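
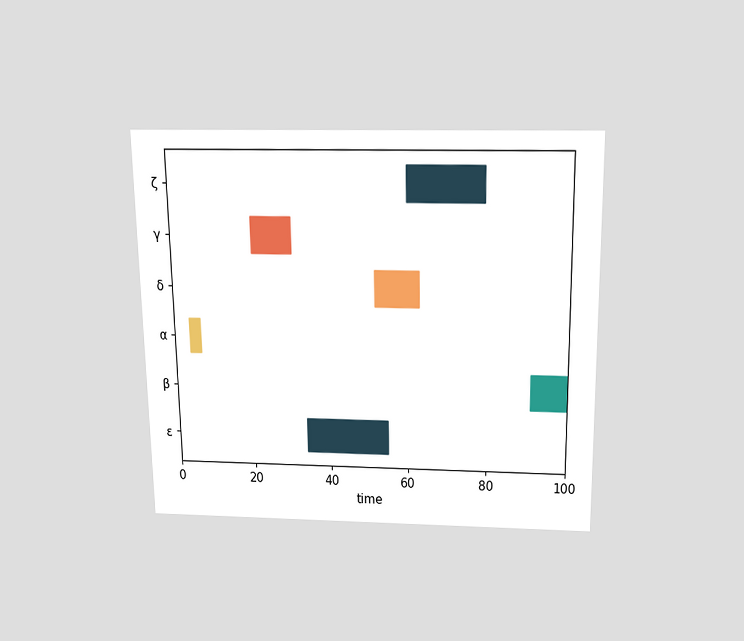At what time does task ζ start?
60

The chart is viewed slightly from above. The ζ bar begins at t=60.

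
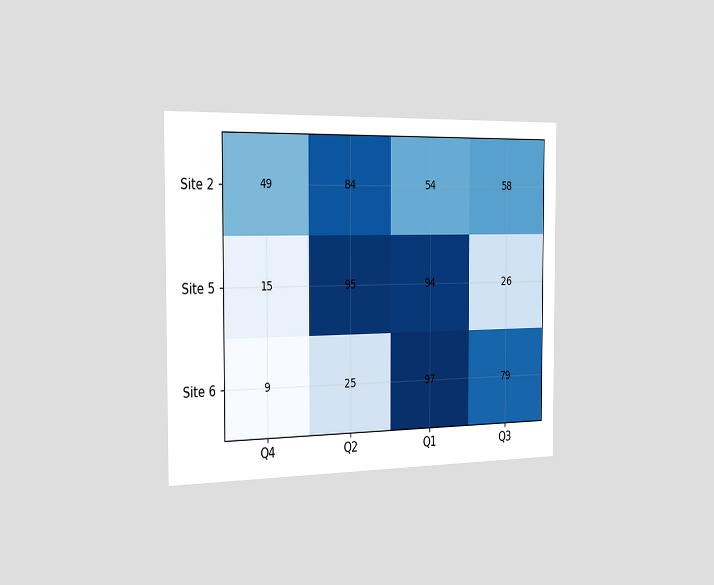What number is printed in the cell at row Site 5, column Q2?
95

The chart is viewed slightly from the left. The (Site 5, Q2) cell reads 95.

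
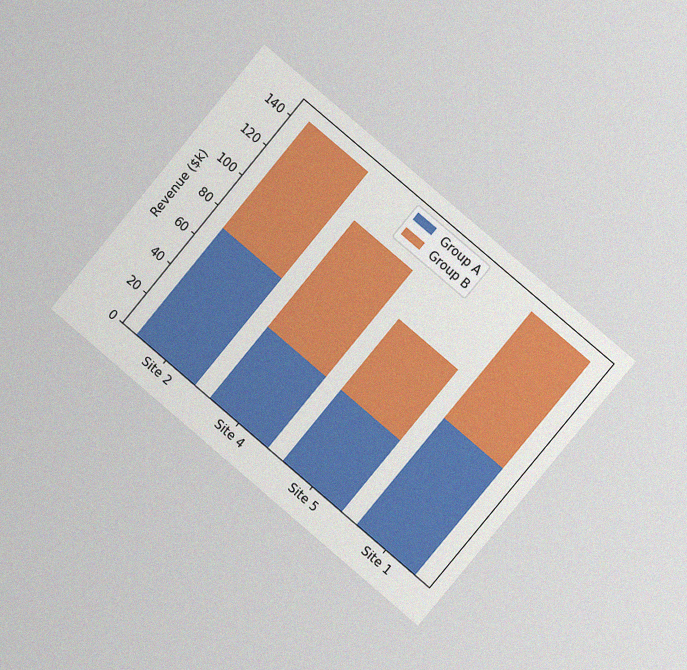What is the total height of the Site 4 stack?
$120k

The chart is tilted about 40° clockwise and viewed at a slight angle, with some photo noise. The Site 4 stack's top reaches $120k on the y-axis.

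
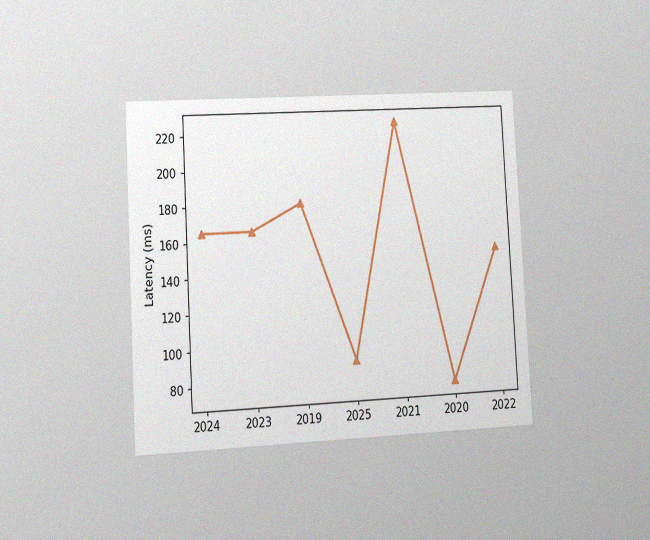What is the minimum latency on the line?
75ms

The chart is tilted about 3° counter-clockwise and viewed at a slight angle, with some photo noise. The lowest point is at 2020, and reading across to the y-axis gives 75ms.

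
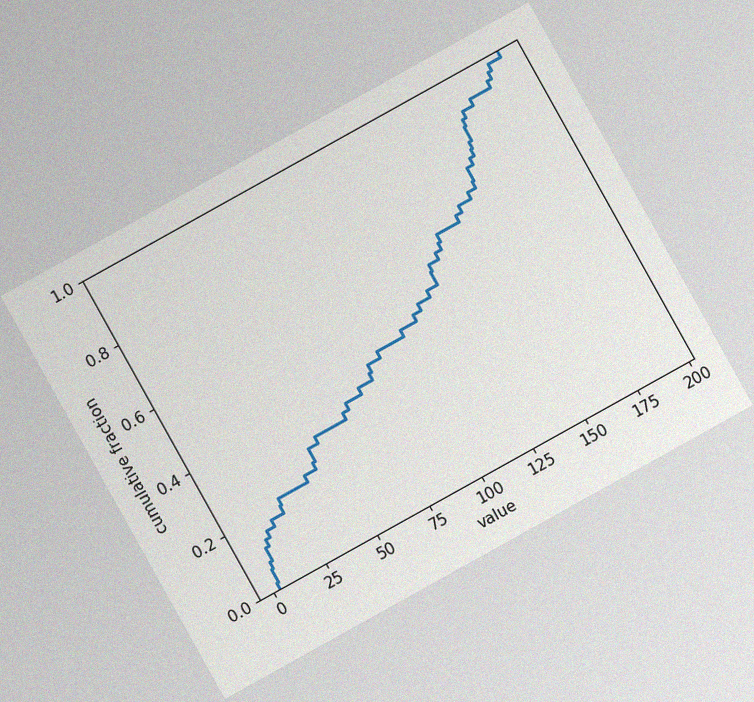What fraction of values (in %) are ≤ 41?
26%

The chart is tilted about 29° counter-clockwise, with some photo noise. At x=41 the ECDF step is at 26%.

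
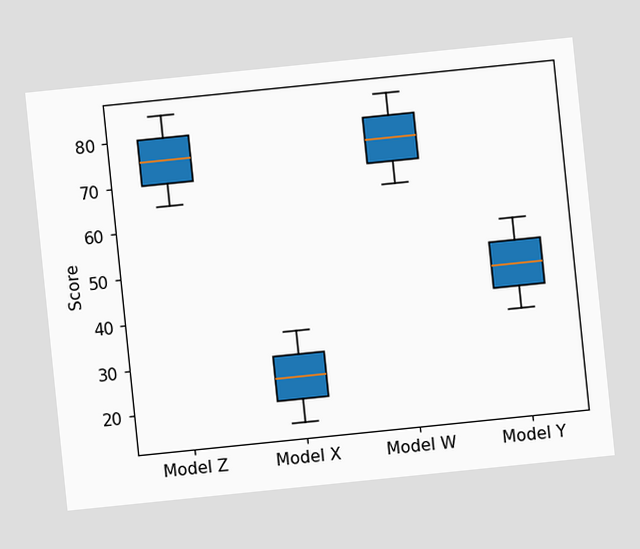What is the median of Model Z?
75

The chart is tilted about 6° counter-clockwise. The median line in the Model Z box sits at 75.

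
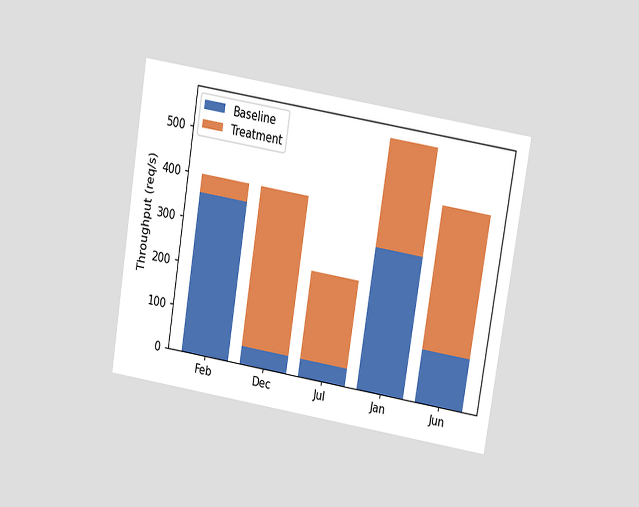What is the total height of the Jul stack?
240req/s

The chart is tilted about 9° clockwise and viewed slightly from above. The Jul stack's top reaches 240req/s on the y-axis.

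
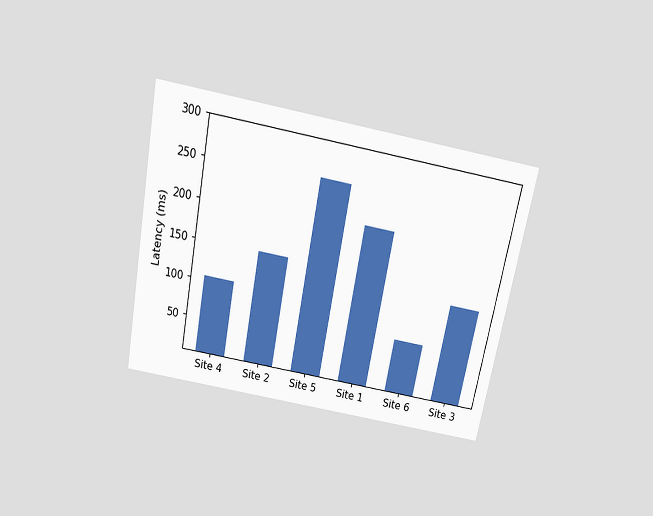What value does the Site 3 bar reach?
135ms

The chart is tilted about 11° clockwise and viewed slightly from above. Reading along the chart's y-axis, the Site 3 bar reaches 135ms.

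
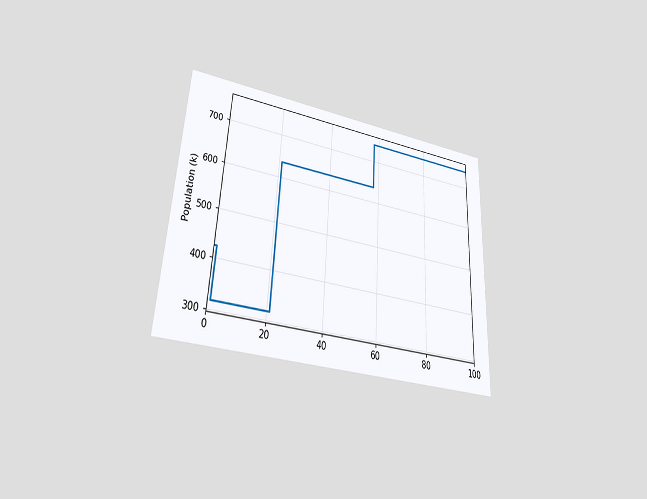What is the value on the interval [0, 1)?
424k

The chart is tilted about 3° clockwise and viewed at a slight angle. On [0, 1) the step sits at 424k.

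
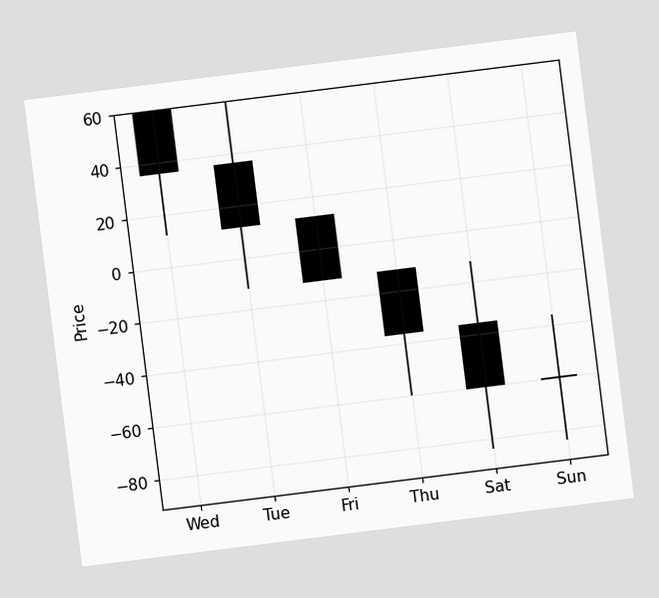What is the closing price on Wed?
The chart is tilted about 7° counter-clockwise. The Wed candle closes at 36.

36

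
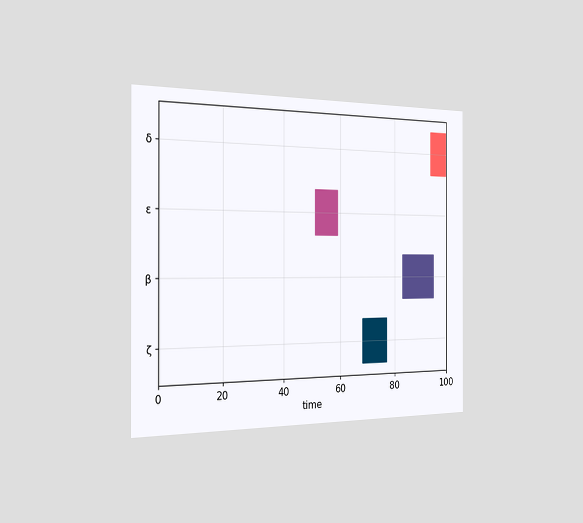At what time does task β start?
The chart is viewed slightly from the left. The β bar begins at t=83.

83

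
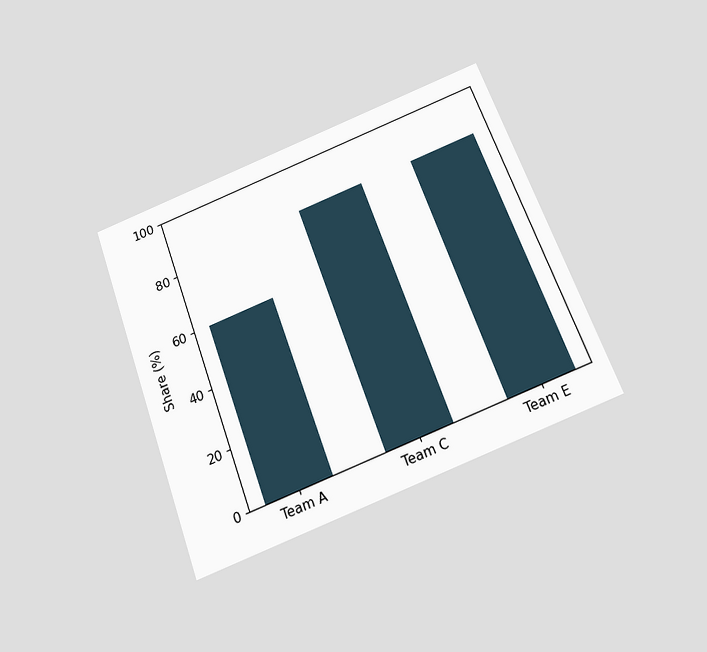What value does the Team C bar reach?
The chart is tilted about 20° counter-clockwise and viewed slightly from below. Reading along the chart's y-axis, the Team C bar reaches 84%.

84%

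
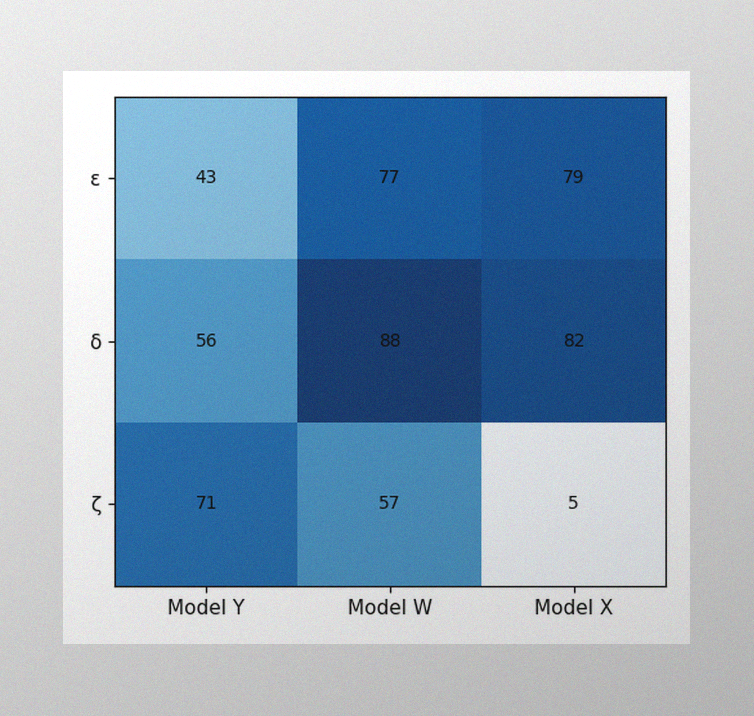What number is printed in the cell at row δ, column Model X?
The image has some photo noise and uneven lighting. The (δ, Model X) cell reads 82.

82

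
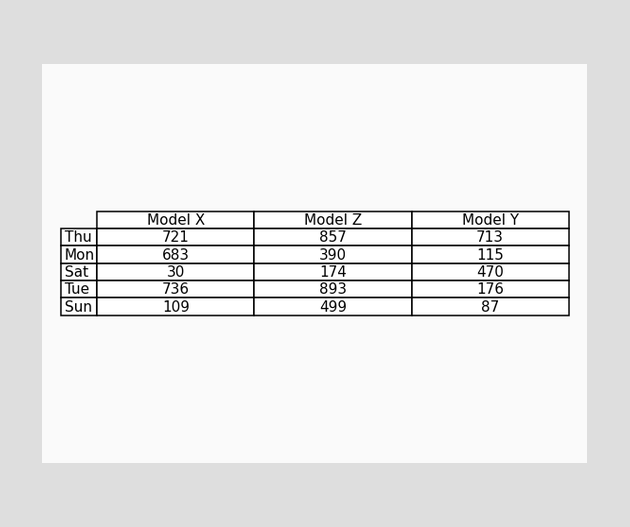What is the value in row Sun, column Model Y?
The (Sun, Model Y) cell reads 87.

87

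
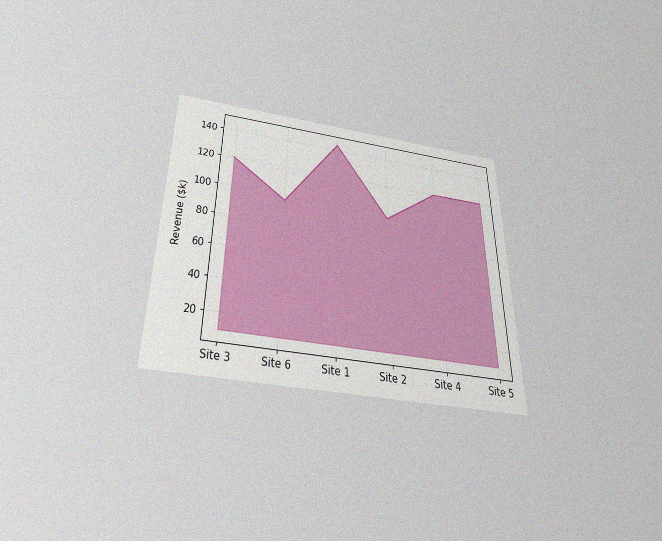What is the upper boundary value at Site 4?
$120k

The chart is viewed slightly from below, with some photo noise. At Site 4 the upper boundary is at $120k.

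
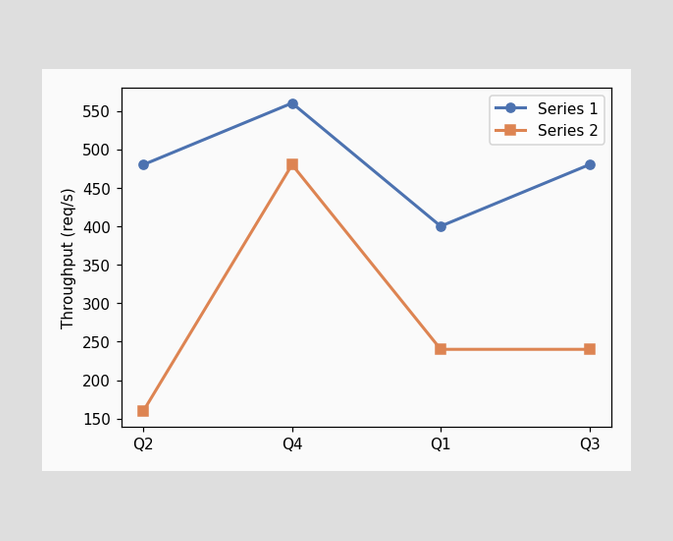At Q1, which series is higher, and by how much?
Series 1, by 160req/s

At Q1, Series 1 sits above the other line by 160req/s.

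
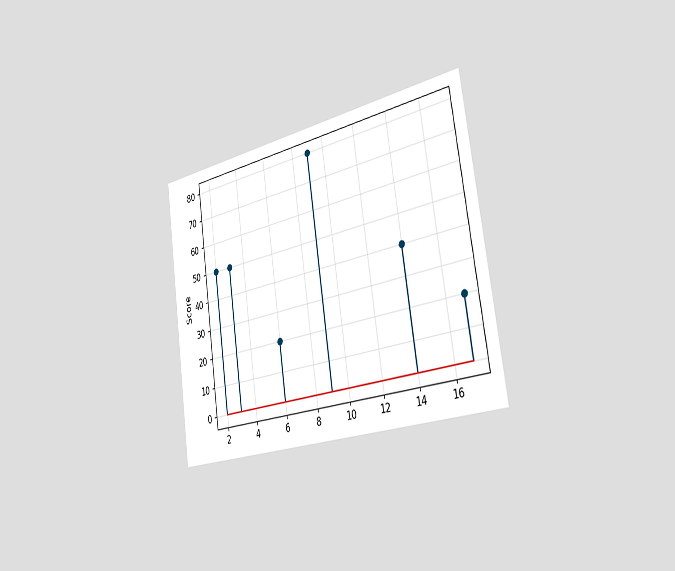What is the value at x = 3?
50

The chart is tilted about 8° counter-clockwise and viewed slightly from the right. The stem at x=3 reaches 50.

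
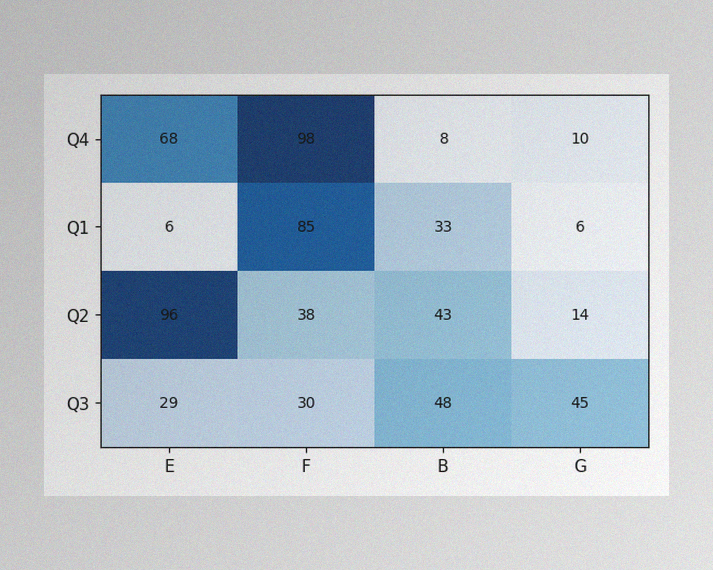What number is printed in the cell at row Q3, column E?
The image has some photo noise and uneven lighting. The (Q3, E) cell reads 29.

29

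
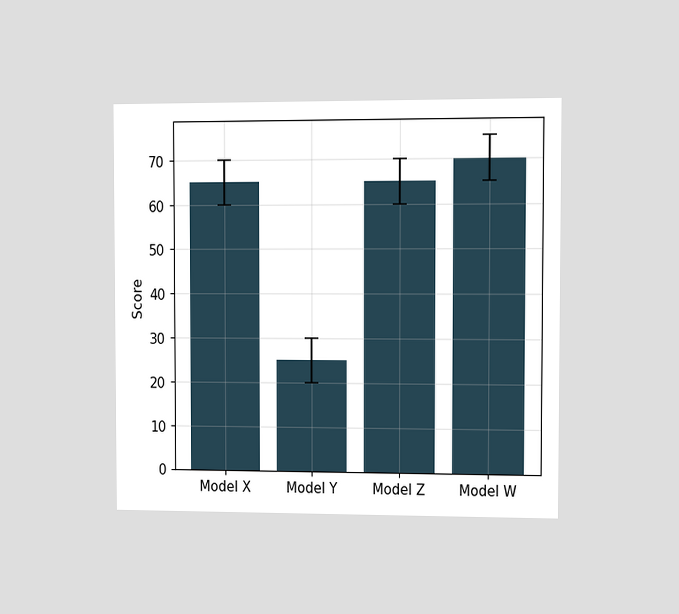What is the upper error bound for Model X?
70

The chart is viewed at a slight angle. The Model X bar's upper whisker reaches 70.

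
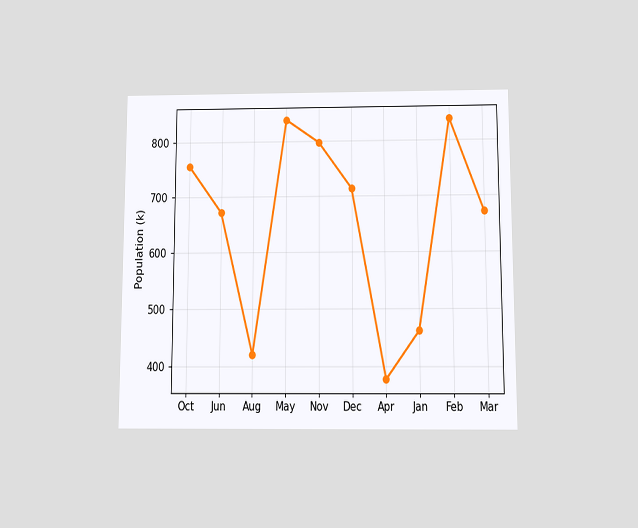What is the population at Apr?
The chart is viewed slightly from below. At Apr, the line is at 378k.

378k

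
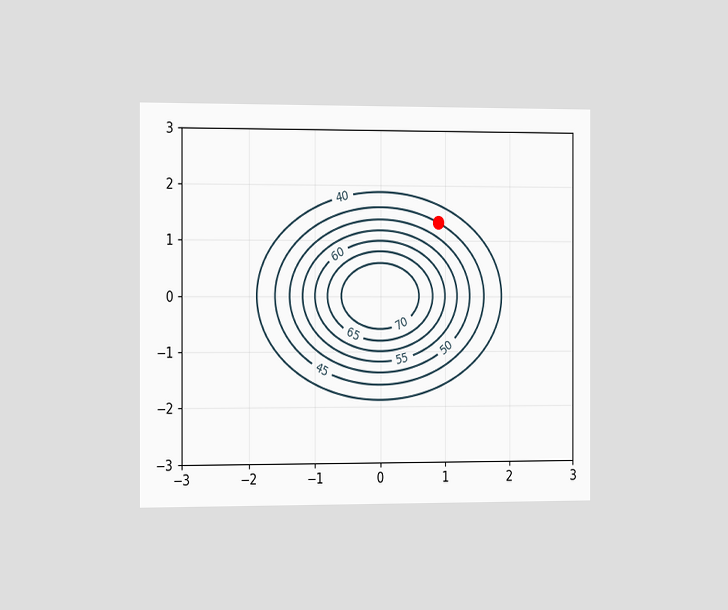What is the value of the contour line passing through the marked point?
The chart is viewed slightly from the left. The marked point sits on the contour labelled 45.

45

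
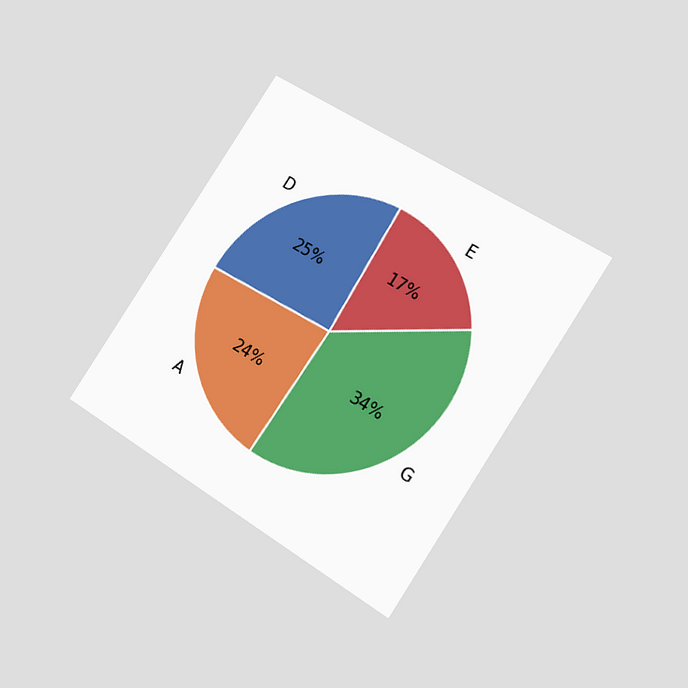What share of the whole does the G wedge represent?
34%

The chart is tilted about 33° clockwise and viewed at a slight angle. The G slice takes up 34% of the pie.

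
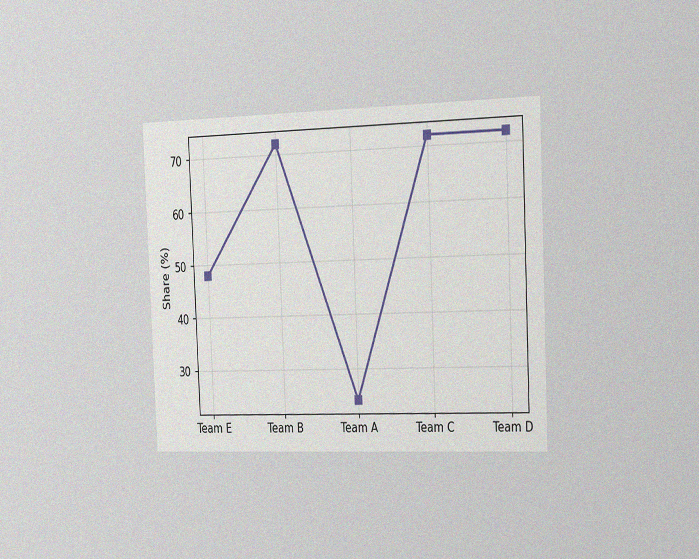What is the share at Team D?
The chart is tilted about 2° counter-clockwise and viewed slightly from the right, with some photo noise. At Team D, the line is at 72%.

72%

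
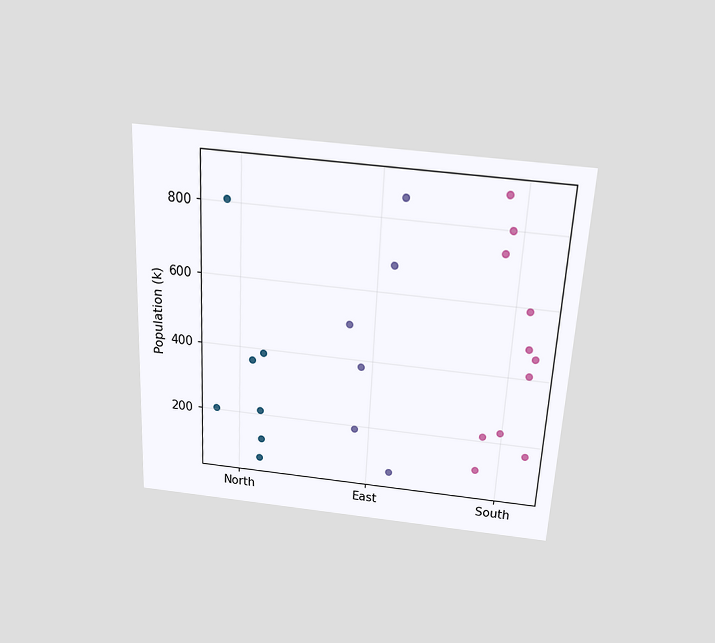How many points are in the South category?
The chart is tilted about 3° clockwise and viewed slightly from above. Counting the markers in the South column gives 11.

11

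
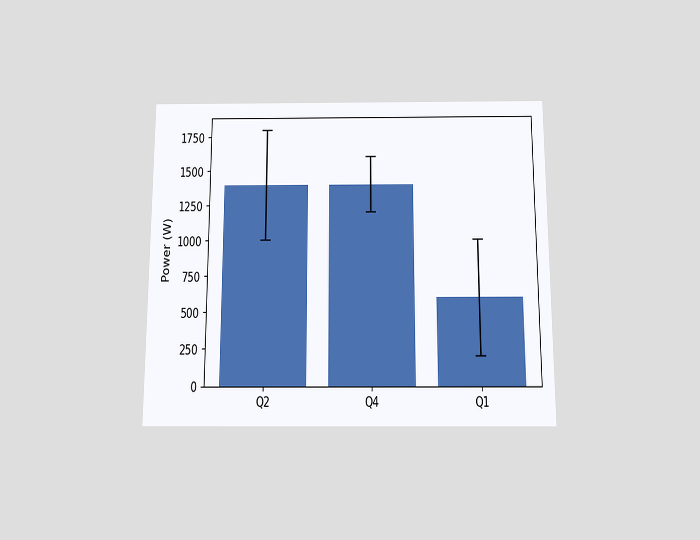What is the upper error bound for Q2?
The chart is viewed slightly from below. The Q2 bar's upper whisker reaches 1800W.

1800W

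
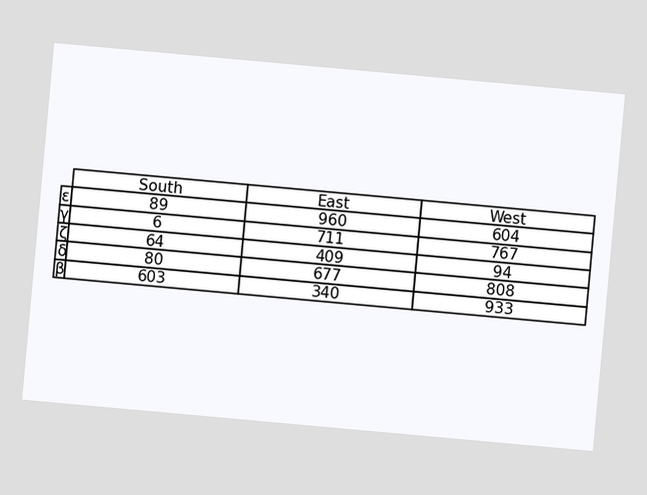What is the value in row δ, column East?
677

The chart is tilted about 5° clockwise. The (δ, East) cell reads 677.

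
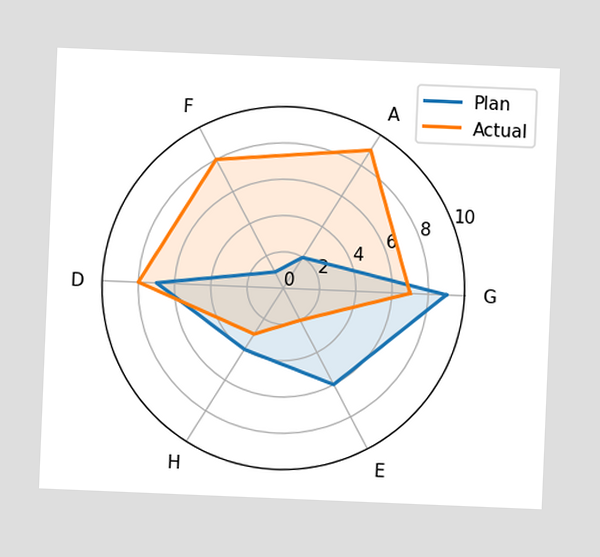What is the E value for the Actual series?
2

The chart is tilted about 2° clockwise. On the E axis, Actual reaches 2.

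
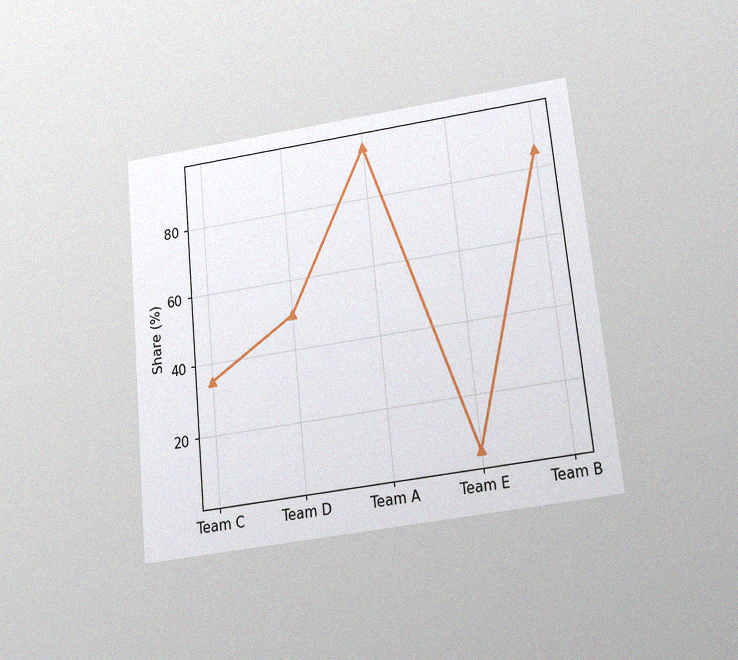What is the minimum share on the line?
5%

The chart is tilted about 6° counter-clockwise and viewed slightly from below, with some photo noise. The lowest point is at Team E, and reading across to the y-axis gives 5%.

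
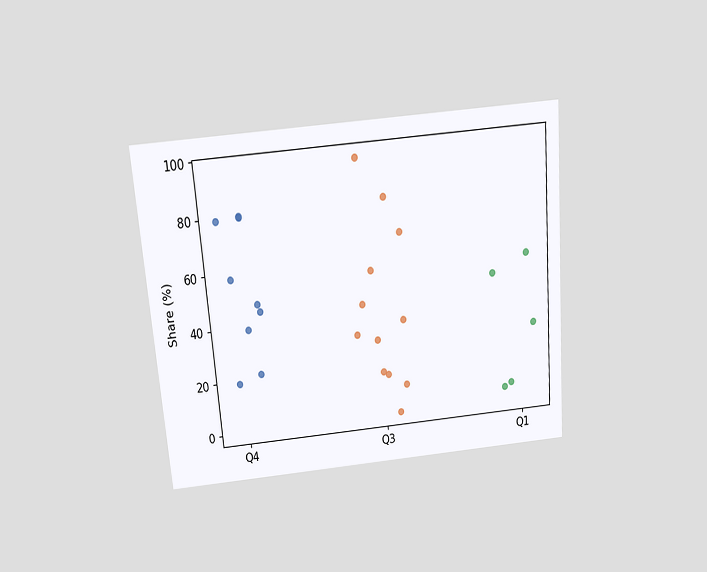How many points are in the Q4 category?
The chart is tilted about 5° counter-clockwise and viewed slightly from above. Counting the markers in the Q4 column gives 9.

9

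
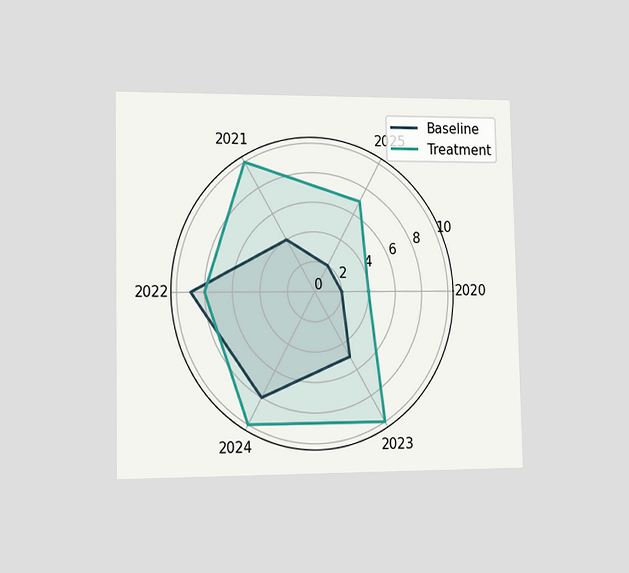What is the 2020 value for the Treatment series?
4

The chart is viewed slightly from the left. On the 2020 axis, Treatment reaches 4.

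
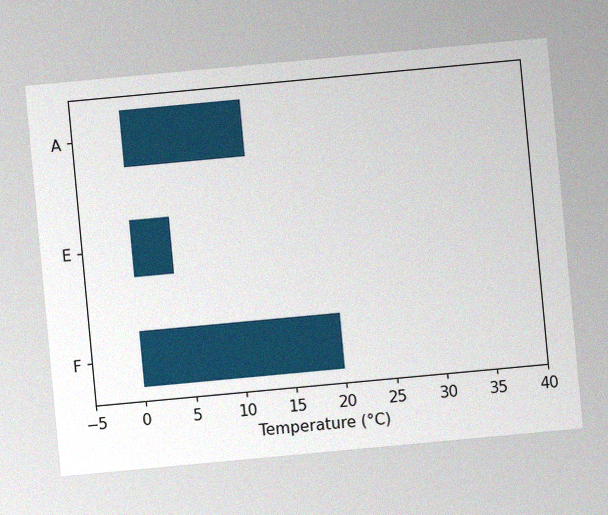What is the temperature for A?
The chart is tilted about 5° counter-clockwise, with some photo noise. Reading along the chart's x-axis, the A bar reaches 12°C.

12°C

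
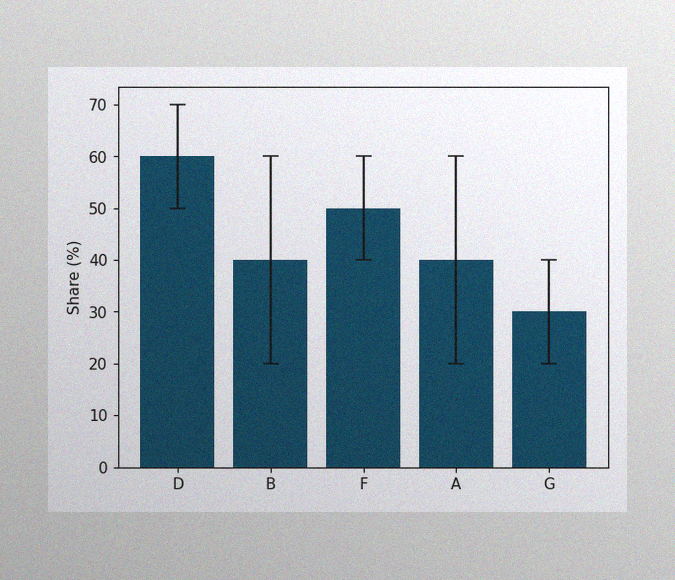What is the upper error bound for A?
The image has some photo noise and uneven lighting. The A bar's upper whisker reaches 60%.

60%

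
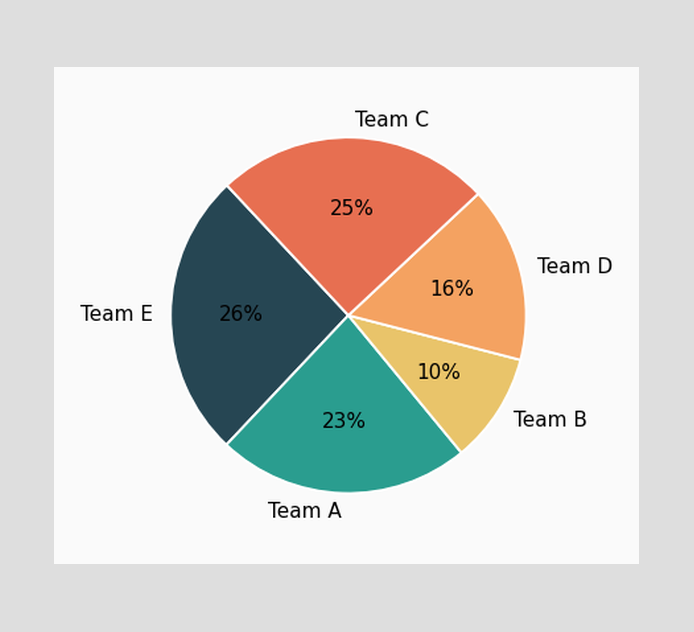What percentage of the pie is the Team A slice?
The Team A slice takes up 23% of the pie.

23%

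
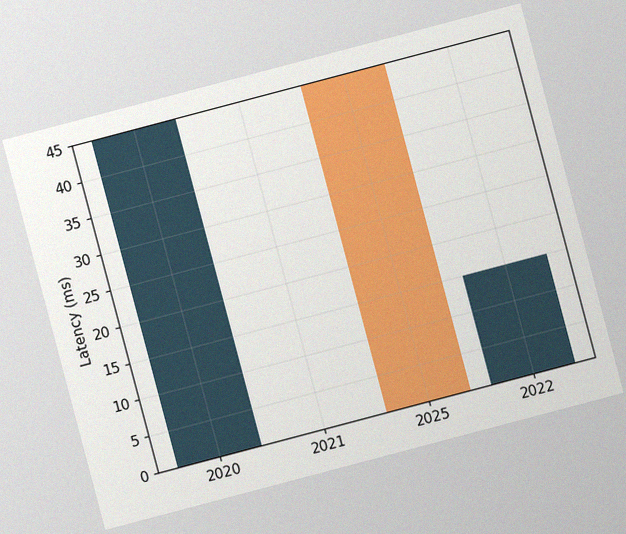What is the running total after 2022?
The chart is tilted about 15° counter-clockwise, with some photo noise. After 2022 the running total reaches 15ms.

15ms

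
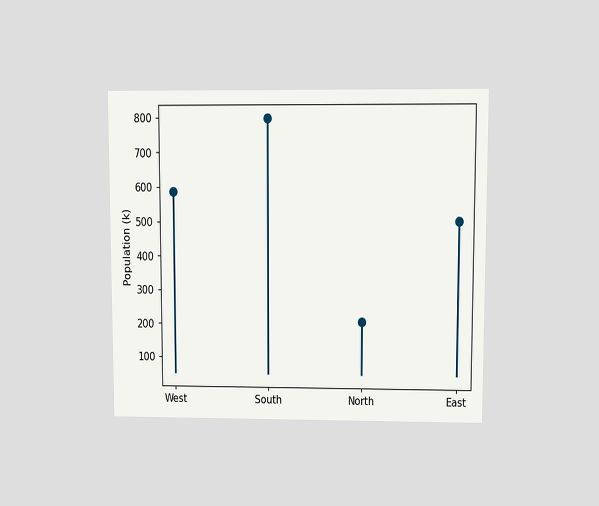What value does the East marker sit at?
The chart is viewed at a slight angle. The East marker sits at 504k.

504k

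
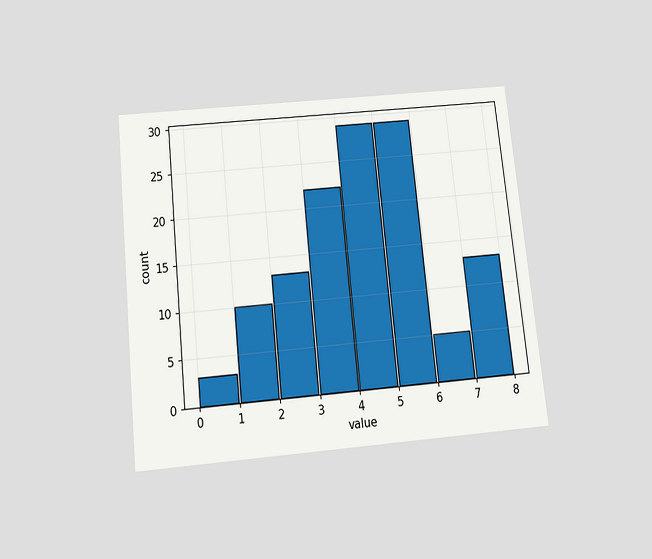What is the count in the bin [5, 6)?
29

The chart is tilted about 6° counter-clockwise and viewed slightly from below. The [5, 6) bin has height 29.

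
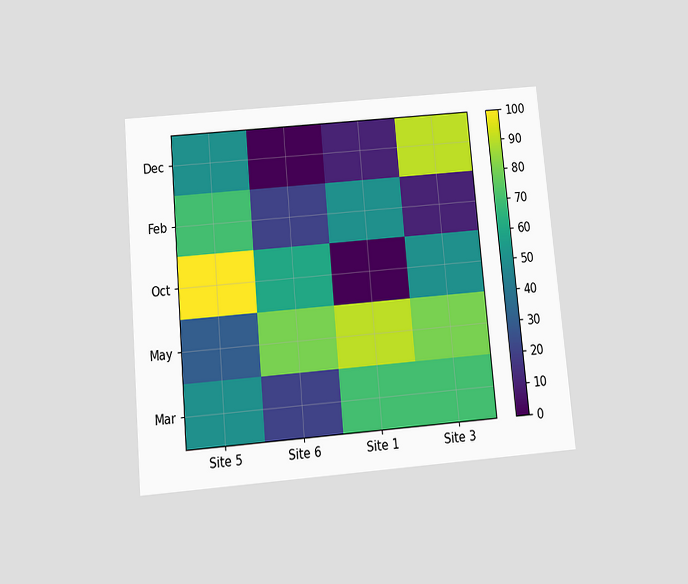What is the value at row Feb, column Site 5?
The chart is tilted about 5° counter-clockwise and viewed slightly from below. Matching cell (Feb, Site 5) against the colorbar gives 70.

70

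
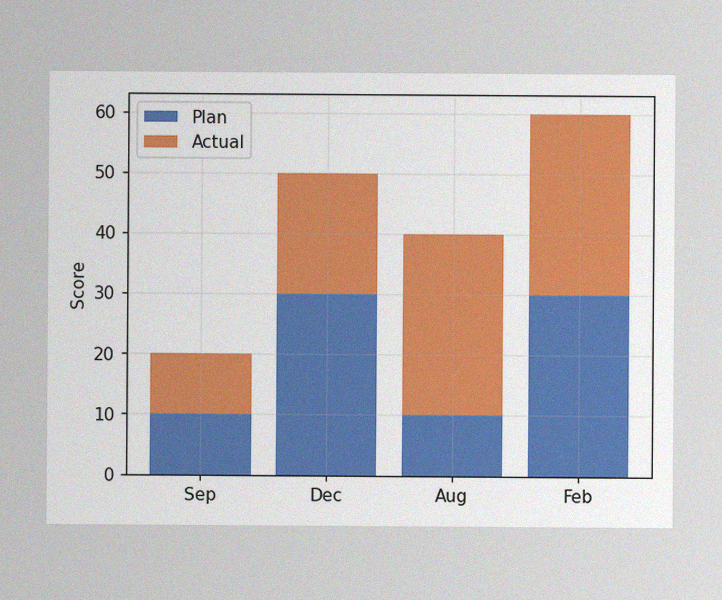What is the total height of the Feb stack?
60

The image has some photo noise and uneven lighting. The Feb stack's top reaches 60 on the y-axis.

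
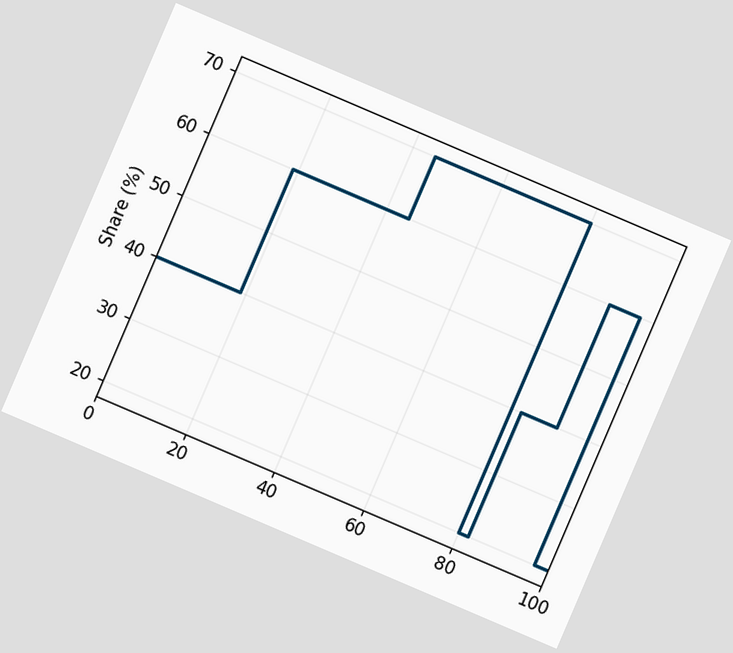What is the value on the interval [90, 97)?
The chart is tilted about 23° clockwise. On [90, 97) the step sits at 60%.

60%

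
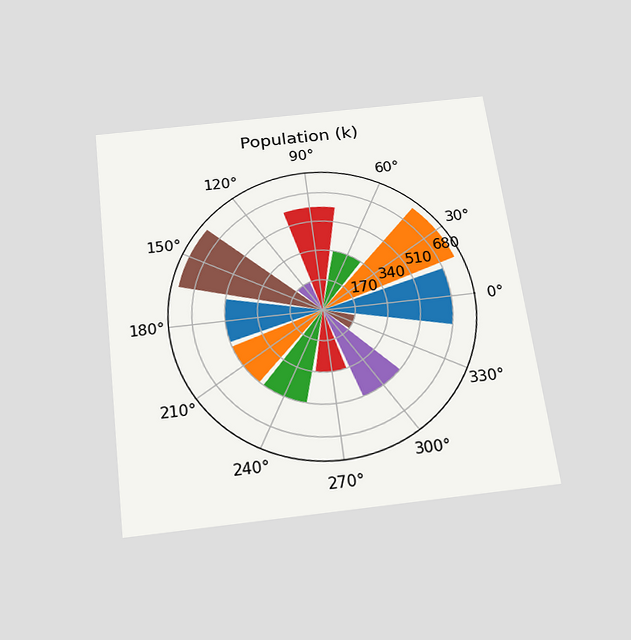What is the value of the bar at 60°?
340k

The chart is tilted about 7° counter-clockwise and viewed slightly from below. The bar at 60° reaches 340k on the radial axis.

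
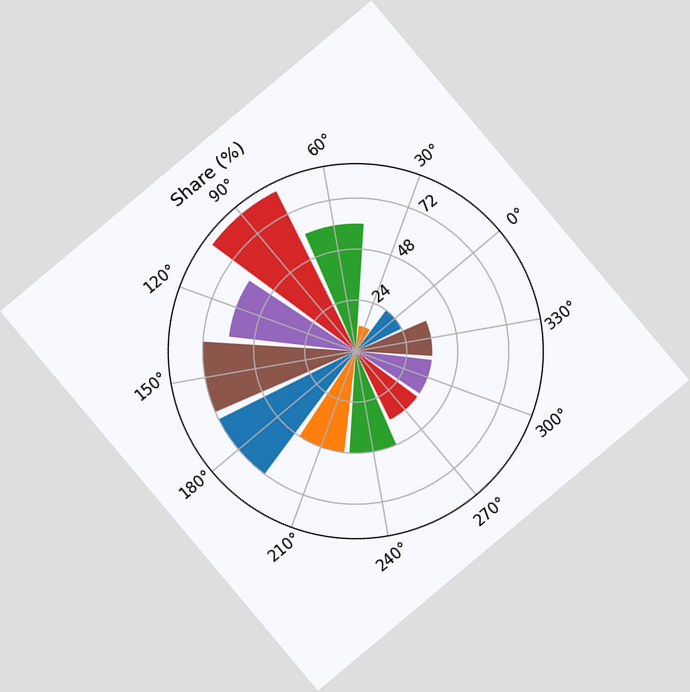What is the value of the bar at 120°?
The chart is tilted about 40° counter-clockwise. The bar at 120° reaches 60% on the radial axis.

60%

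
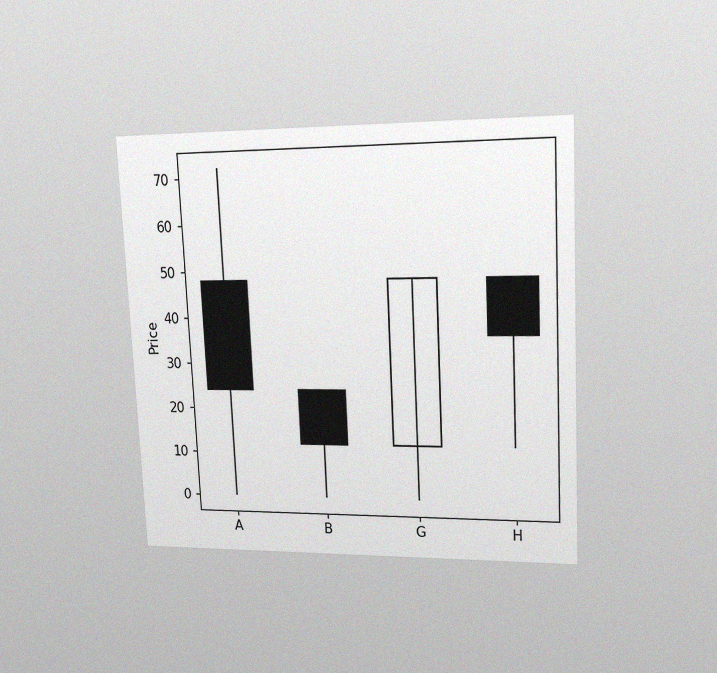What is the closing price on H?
36

The chart is tilted about 3° counter-clockwise and viewed at a slight angle, with some photo noise. The H candle closes at 36.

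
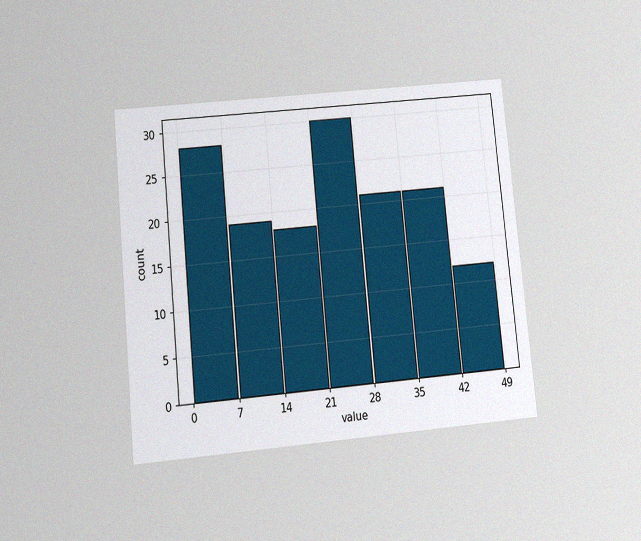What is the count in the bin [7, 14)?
The chart is tilted about 5° counter-clockwise and viewed slightly from below, with some photo noise. The [7, 14) bin has height 19.

19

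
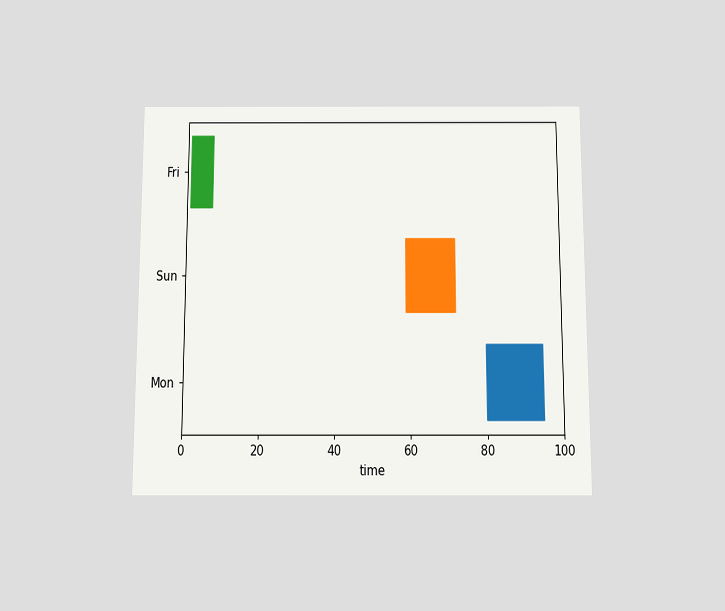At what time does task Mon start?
The chart is viewed slightly from below. The Mon bar begins at t=80.

80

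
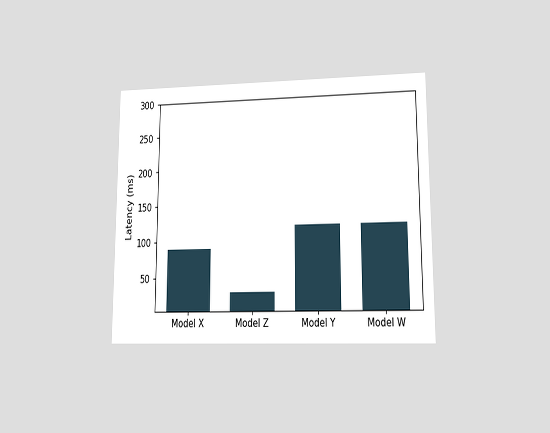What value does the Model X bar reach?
90ms

The chart is viewed at a slight angle. Reading along the chart's y-axis, the Model X bar reaches 90ms.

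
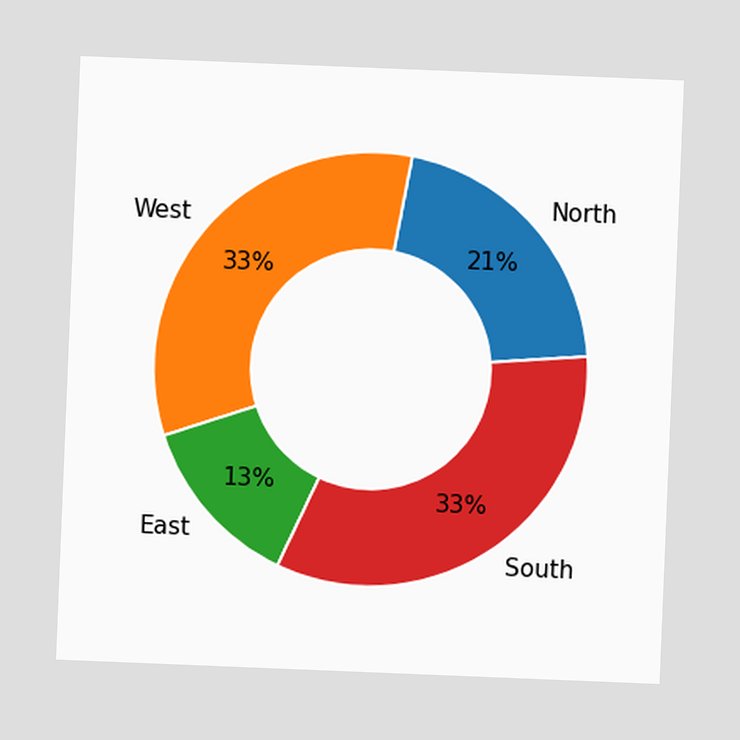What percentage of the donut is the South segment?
The chart is tilted about 2° clockwise. The South segment takes up 33% of the ring.

33%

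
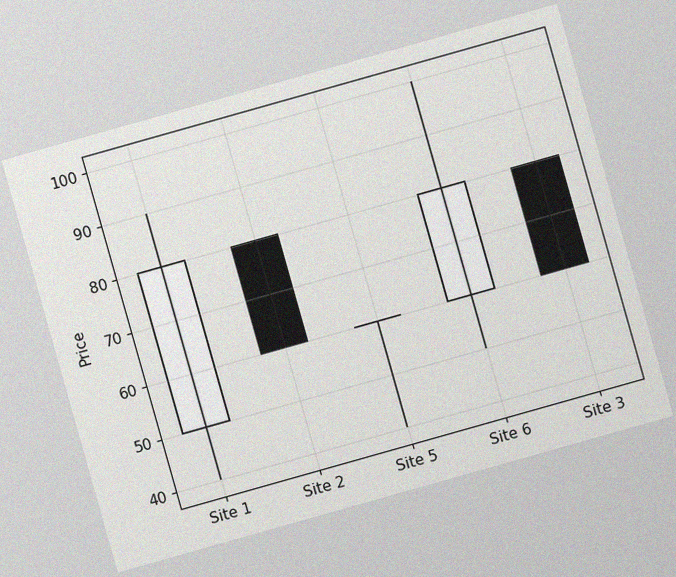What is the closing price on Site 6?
80

The chart is tilted about 16° counter-clockwise, with some photo noise. The Site 6 candle closes at 80.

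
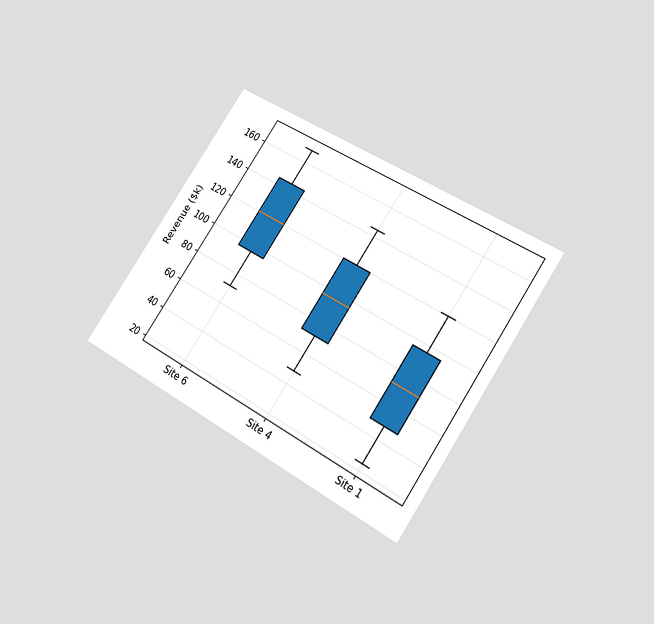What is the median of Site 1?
The chart is tilted about 34° clockwise and viewed slightly from below. The median line in the Site 1 box sits at $72k.

$72k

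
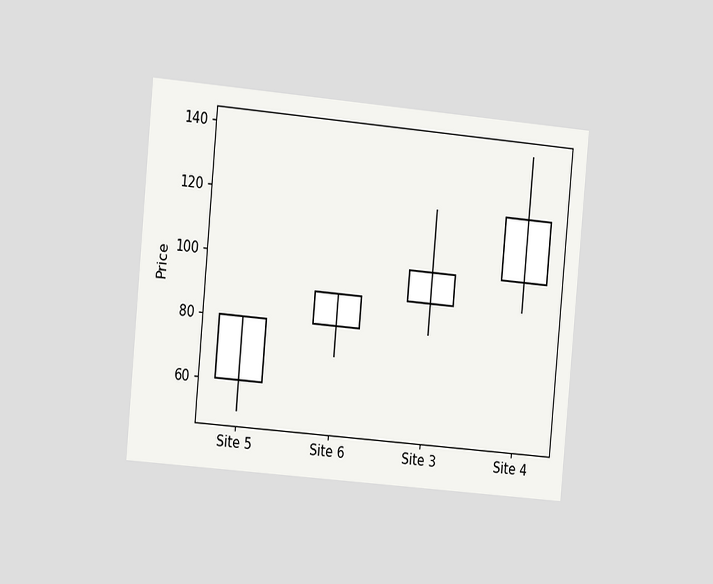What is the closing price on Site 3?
100

The chart is tilted about 5° clockwise and viewed slightly from the left. The Site 3 candle closes at 100.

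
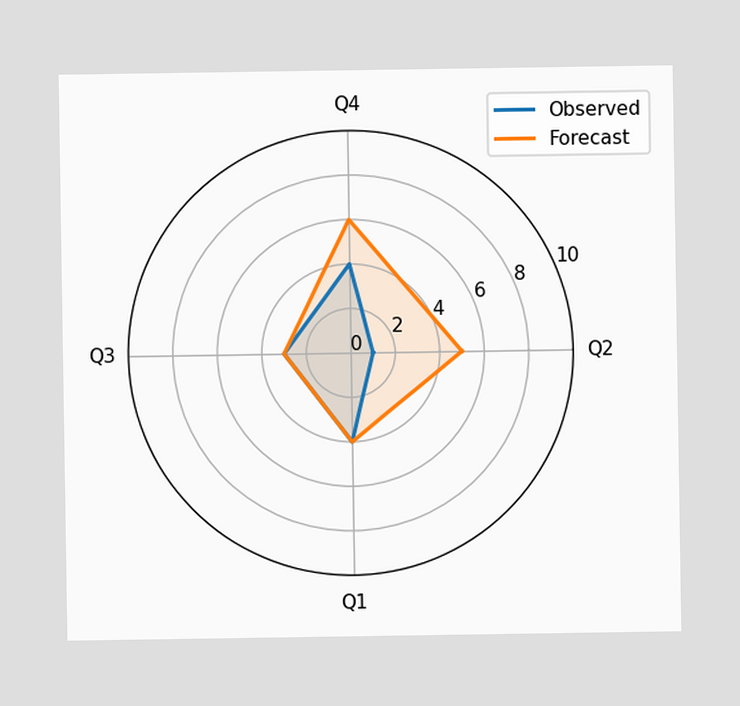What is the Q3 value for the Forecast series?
3

On the Q3 axis, Forecast reaches 3.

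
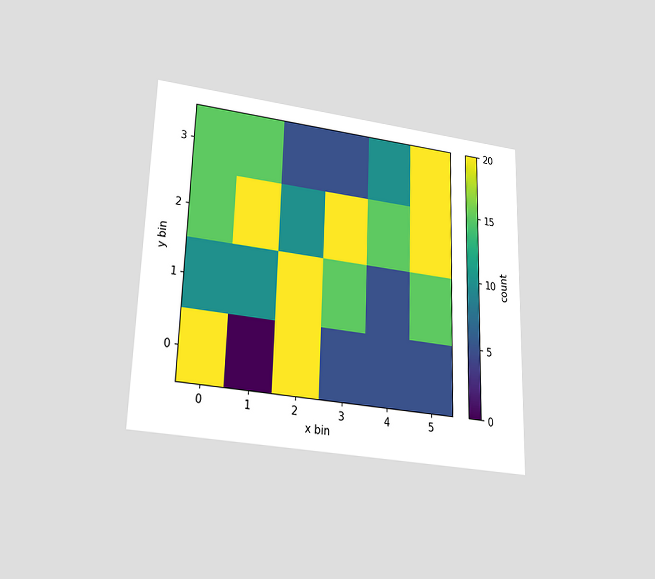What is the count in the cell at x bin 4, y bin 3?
10

The chart is viewed slightly from below. Matching the cell (4, 3) against the colorbar gives 10.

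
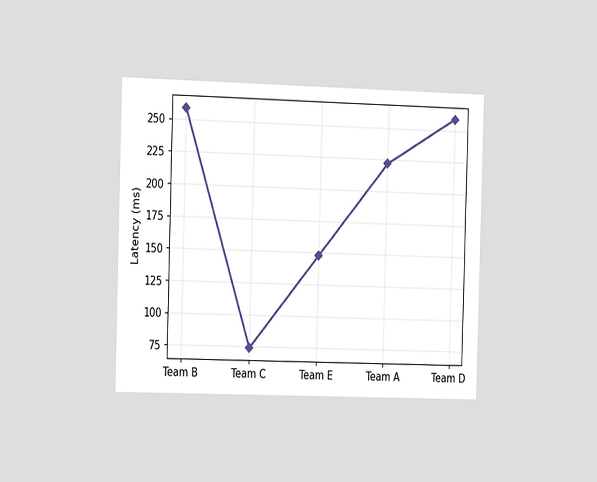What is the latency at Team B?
The chart is viewed slightly from the left. At Team B, the line is at 259ms.

259ms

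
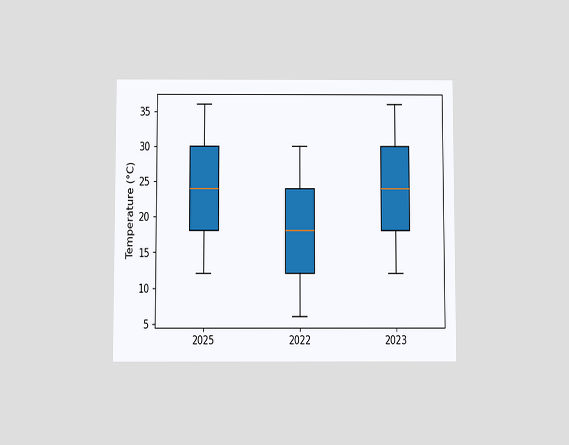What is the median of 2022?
The chart is viewed slightly from below. The median line in the 2022 box sits at 18°C.

18°C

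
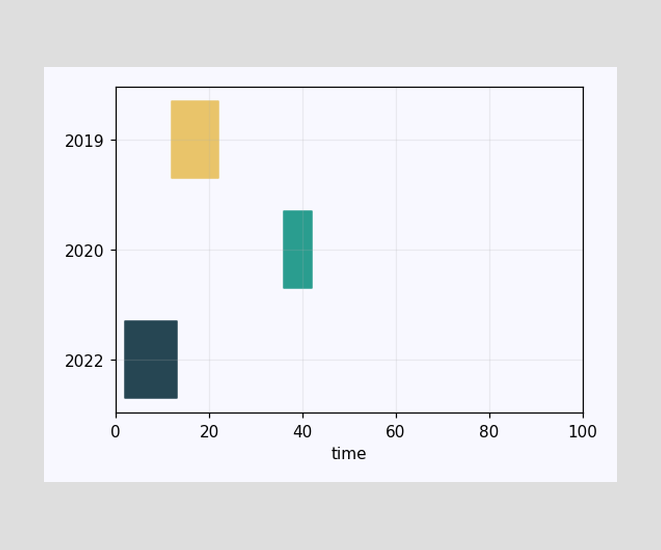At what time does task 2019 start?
12

The 2019 bar begins at t=12.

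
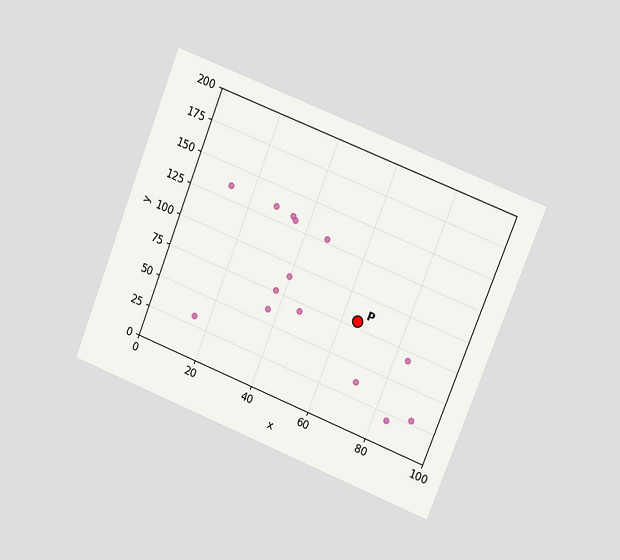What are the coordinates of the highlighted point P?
(65, 80)

The chart is tilted about 22° clockwise and viewed at a slight angle. Following the gridlines from P to each axis, P sits at (65, 80).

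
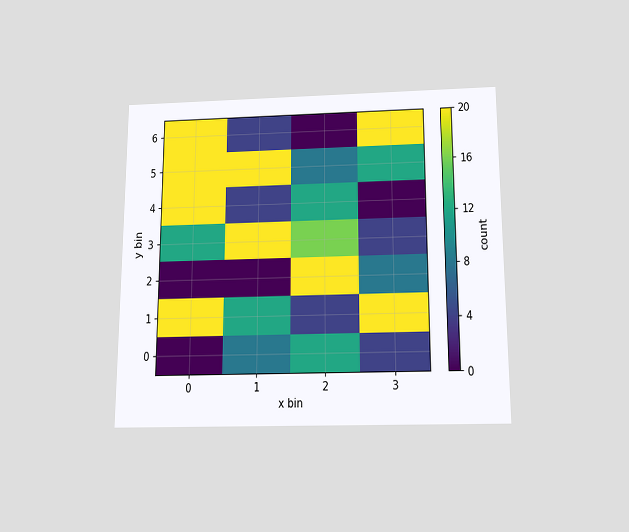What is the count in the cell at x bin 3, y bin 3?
4

The chart is viewed slightly from below. Matching the cell (3, 3) against the colorbar gives 4.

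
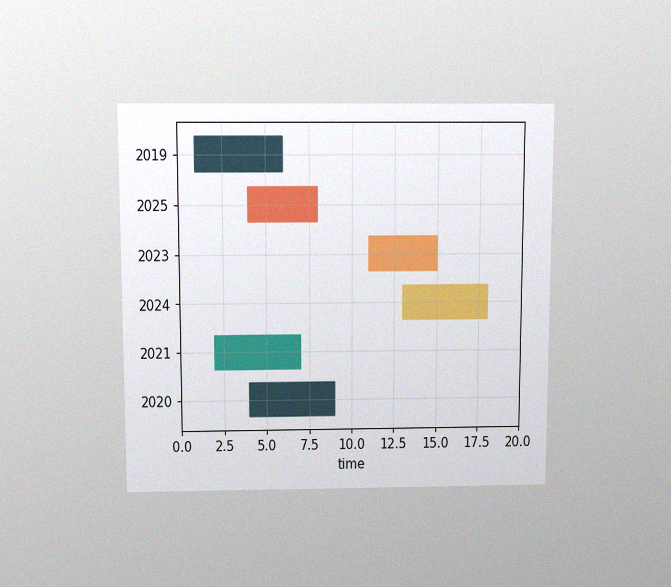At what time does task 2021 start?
2

The chart is viewed slightly from above, with some photo noise. The 2021 bar begins at t=2.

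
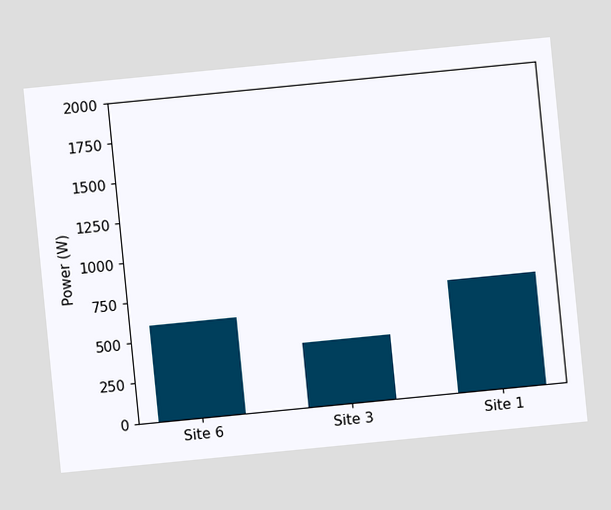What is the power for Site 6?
600W

The chart is tilted about 6° counter-clockwise. Reading along the chart's y-axis, the Site 6 bar reaches 600W.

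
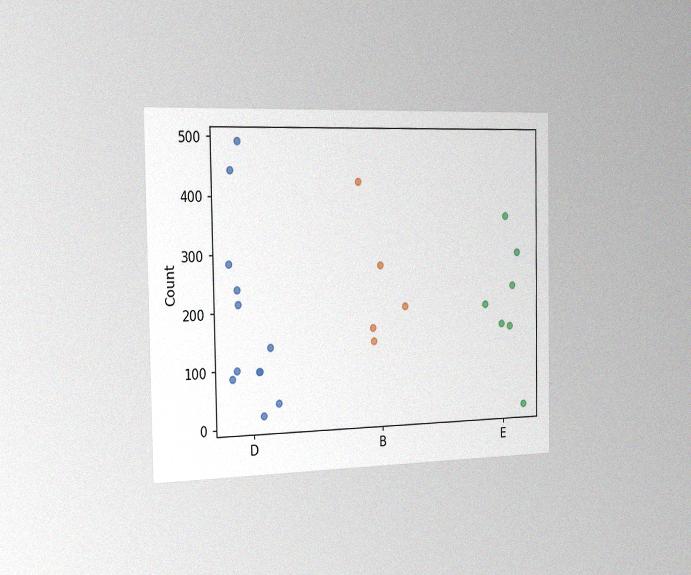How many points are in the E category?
7

The chart is viewed slightly from the left, with some photo noise. Counting the markers in the E column gives 7.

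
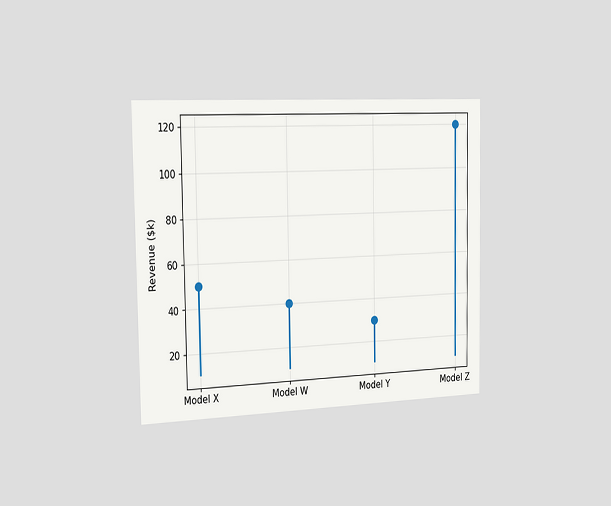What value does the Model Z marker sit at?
$120k

The chart is viewed slightly from the left. The Model Z marker sits at $120k.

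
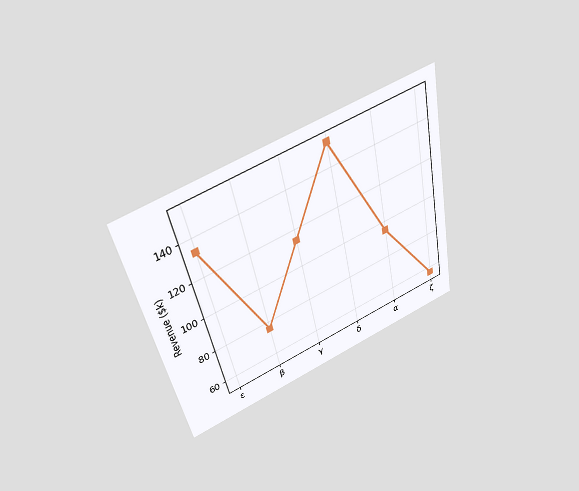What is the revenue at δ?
The chart is tilted about 12° counter-clockwise and viewed slightly from above. At δ, the line is at $152k.

$152k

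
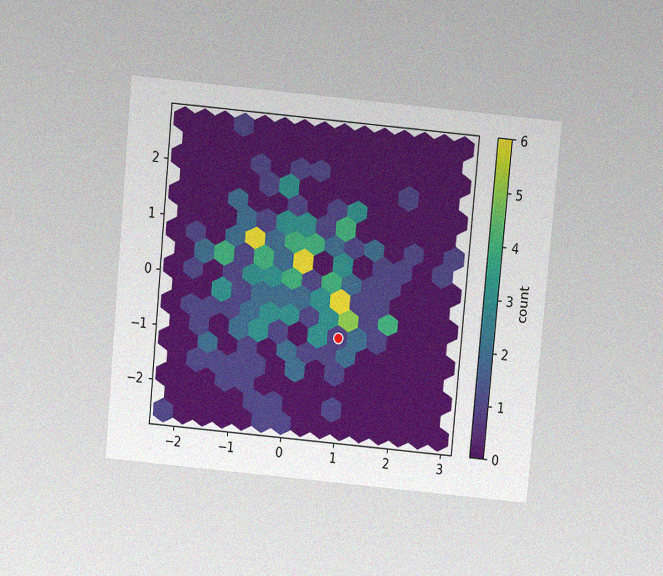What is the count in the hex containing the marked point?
1

The chart is tilted about 5° clockwise and viewed slightly from above, with some photo noise. The marked hex reads 1 on the colorbar.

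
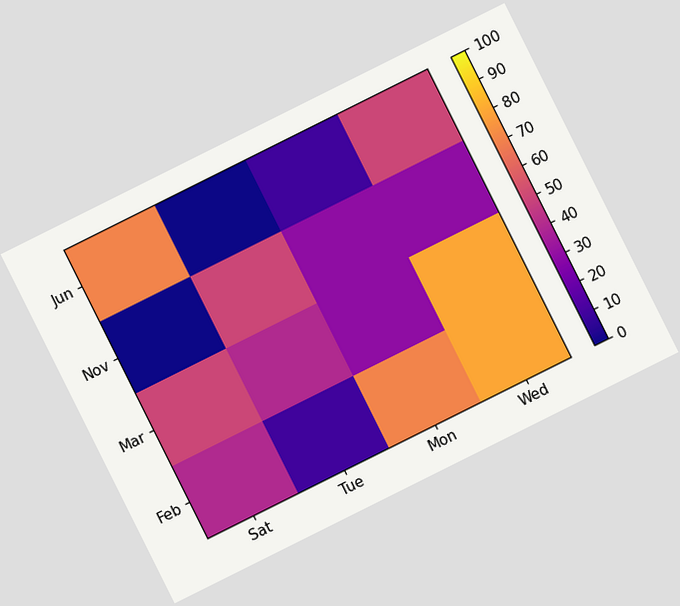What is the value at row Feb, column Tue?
10

The chart is tilted about 27° counter-clockwise. Matching cell (Feb, Tue) against the colorbar gives 10.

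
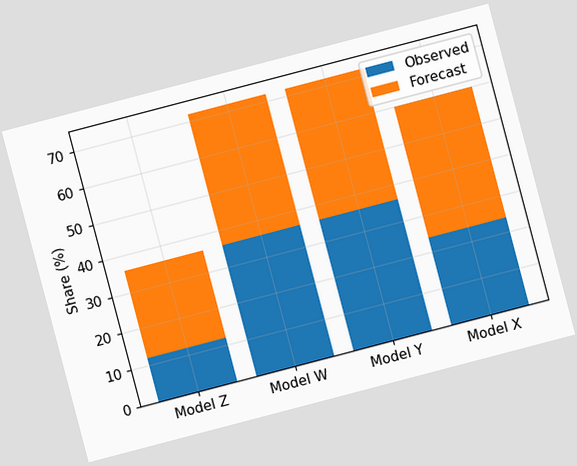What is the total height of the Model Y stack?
The chart is tilted about 15° counter-clockwise. The Model Y stack's top reaches 72% on the y-axis.

72%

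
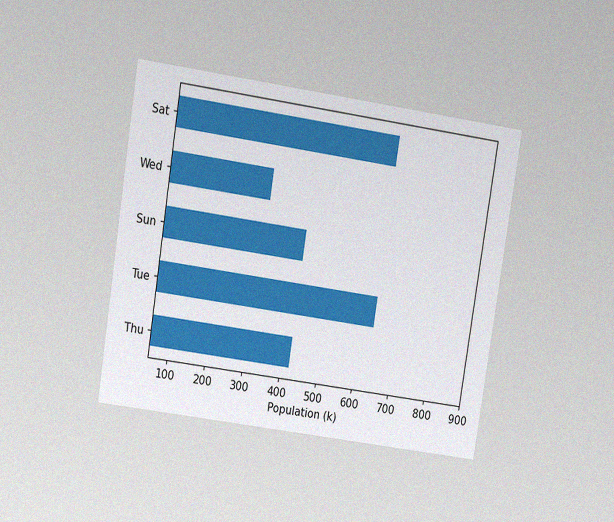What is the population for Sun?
The chart is tilted about 9° clockwise and viewed at a slight angle, with some photo noise. Reading along the chart's x-axis, the Sun bar reaches 424k.

424k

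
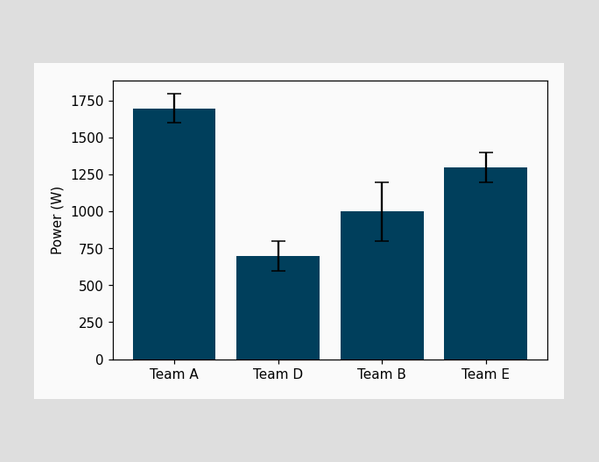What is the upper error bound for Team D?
800W

The Team D bar's upper whisker reaches 800W.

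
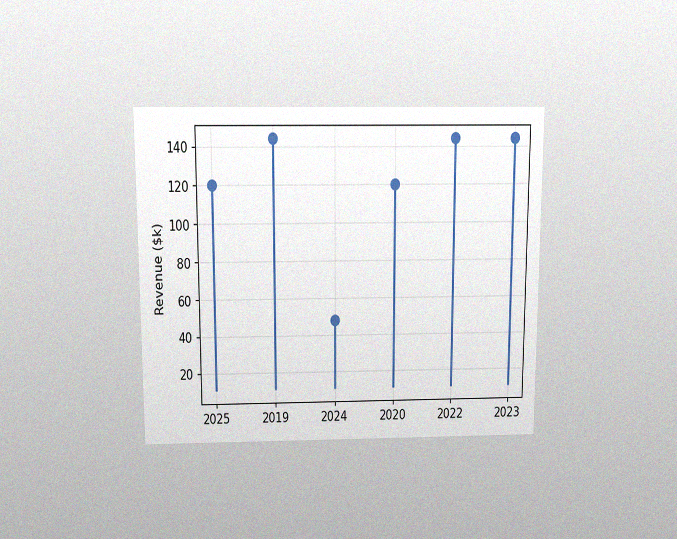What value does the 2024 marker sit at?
$48k

The chart is viewed slightly from above, with some photo noise. The 2024 marker sits at $48k.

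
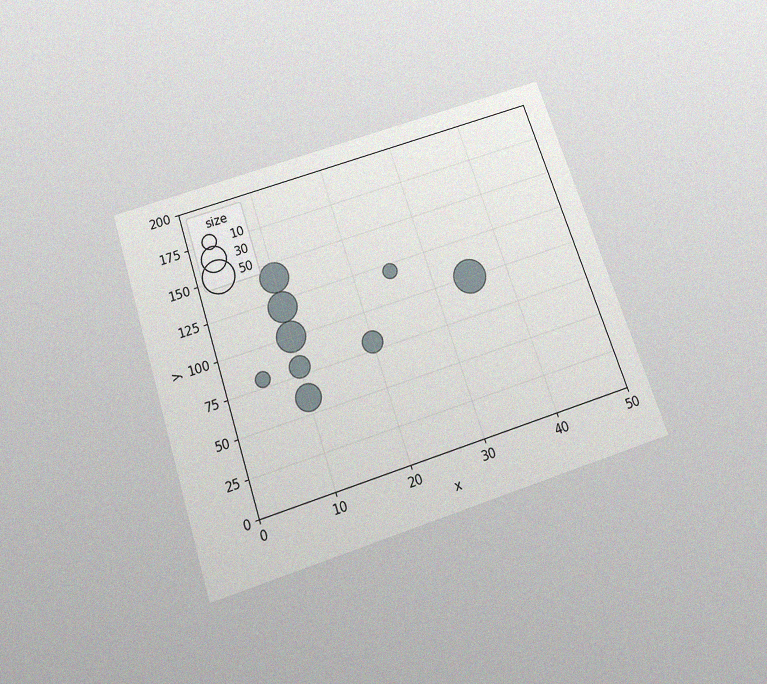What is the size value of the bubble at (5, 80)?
The chart is tilted about 18° counter-clockwise and viewed slightly from below, with some photo noise. Matching the bubble at (5, 80) against the size legend gives 10.

10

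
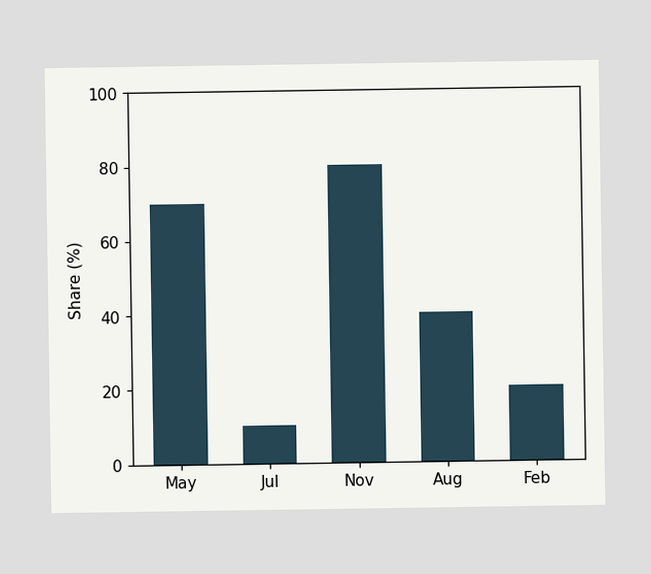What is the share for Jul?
10%

Reading along the chart's y-axis, the Jul bar reaches 10%.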